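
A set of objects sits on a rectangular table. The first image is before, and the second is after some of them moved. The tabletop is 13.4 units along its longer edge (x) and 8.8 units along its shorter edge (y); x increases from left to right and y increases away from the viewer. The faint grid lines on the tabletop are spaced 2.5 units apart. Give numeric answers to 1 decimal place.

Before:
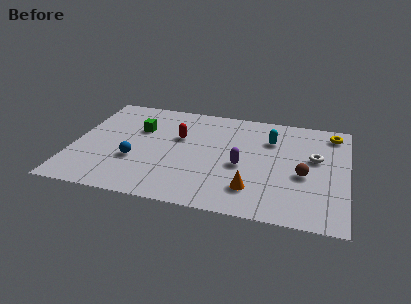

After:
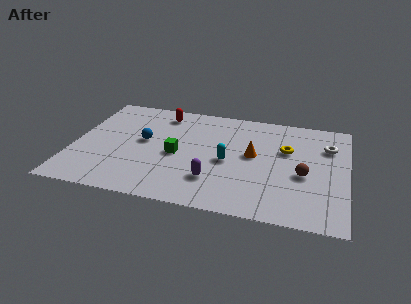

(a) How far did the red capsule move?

2.1

The red capsule moved from about (5.1, 5.5) to (4.1, 7.4), a distance of √(1.0² + 1.9²) ≈ 2.1.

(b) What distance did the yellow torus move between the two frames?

2.9

From (12.6, 7.5) to (10.4, 5.6), the yellow torus covered √(2.2² + 1.9²) ≈ 2.9 units.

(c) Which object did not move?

the brown sphere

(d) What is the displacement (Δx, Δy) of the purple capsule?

(-1.3, -1.5)

The purple capsule was at about (8.3, 3.8) and moved to about (7.0, 2.3).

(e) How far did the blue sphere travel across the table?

1.7

From (3.1, 3.1) to (3.4, 4.8), the blue sphere covered √(0.3² + 1.7²) ≈ 1.7 units.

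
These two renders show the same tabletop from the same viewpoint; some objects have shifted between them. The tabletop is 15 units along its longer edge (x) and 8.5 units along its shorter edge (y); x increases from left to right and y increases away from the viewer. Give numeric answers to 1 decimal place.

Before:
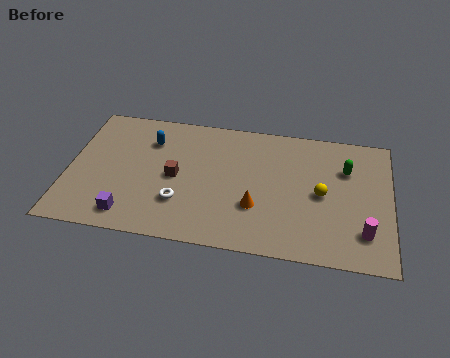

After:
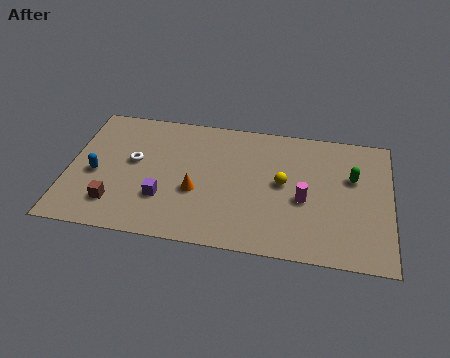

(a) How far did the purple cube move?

2.0

The purple cube moved from about (3.0, 1.3) to (4.5, 2.6), a distance of √(1.5² + 1.3²) ≈ 2.0.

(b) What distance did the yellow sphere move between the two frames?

1.8

From (11.8, 4.1) to (10.0, 4.5), the yellow sphere covered √(1.8² + 0.4²) ≈ 1.8 units.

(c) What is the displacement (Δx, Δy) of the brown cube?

(-2.7, -2.2)

From the two frames, the brown cube sits at roughly (5.0, 4.1) before and (2.3, 1.9) after.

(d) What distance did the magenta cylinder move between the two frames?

3.2

The magenta cylinder moved from about (13.8, 2.0) to (11.0, 3.6), a distance of √(2.8² + 1.6²) ≈ 3.2.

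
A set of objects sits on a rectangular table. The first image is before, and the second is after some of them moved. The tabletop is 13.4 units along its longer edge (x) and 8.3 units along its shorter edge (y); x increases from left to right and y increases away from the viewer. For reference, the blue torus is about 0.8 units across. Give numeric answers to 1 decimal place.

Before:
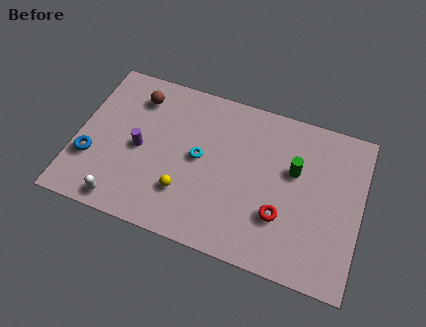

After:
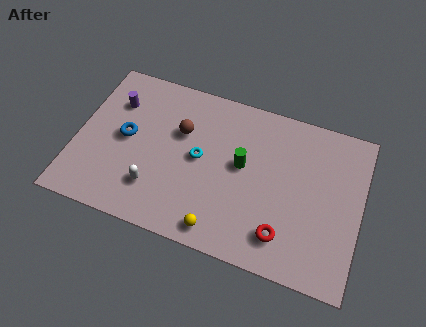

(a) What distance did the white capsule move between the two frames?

1.8

The white capsule was near (2.5, 0.9) before and (3.9, 2.1) after, so it travelled √(1.4² + 1.2²) ≈ 1.8 units.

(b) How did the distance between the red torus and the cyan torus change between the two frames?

+0.6

They were about 4.3 units apart before and 4.9 after — 0.6 units further apart.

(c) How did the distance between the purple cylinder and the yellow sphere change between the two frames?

+4.6

The distance was about 2.8 in the first image and 7.4 in the second, so they moved 4.6 units further apart.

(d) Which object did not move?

the cyan torus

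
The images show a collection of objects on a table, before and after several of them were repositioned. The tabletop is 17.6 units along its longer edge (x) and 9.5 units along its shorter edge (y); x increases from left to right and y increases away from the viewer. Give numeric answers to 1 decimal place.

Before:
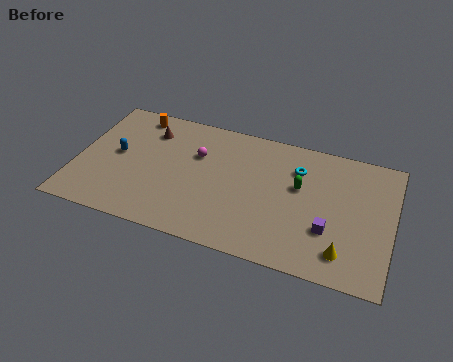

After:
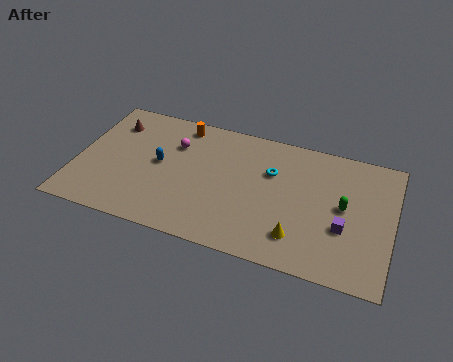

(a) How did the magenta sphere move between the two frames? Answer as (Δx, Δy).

(-1.3, 0.4)

From the two frames, the magenta sphere sits at roughly (6.6, 6.3) before and (5.3, 6.7) after.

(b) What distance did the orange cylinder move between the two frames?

2.6

The orange cylinder moved from about (2.9, 8.3) to (5.5, 8.3), a distance of √(2.6² + 0.0²) ≈ 2.6.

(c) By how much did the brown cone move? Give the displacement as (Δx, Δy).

(-2.1, 0.0)

The brown cone was at about (3.8, 7.3) and moved to about (1.7, 7.3).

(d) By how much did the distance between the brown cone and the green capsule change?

+4.7

They were about 8.7 units apart before and 13.4 after — 4.7 units further apart.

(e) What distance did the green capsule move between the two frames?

2.6

From (12.4, 5.7) to (14.9, 5.0), the green capsule covered √(2.5² + 0.7²) ≈ 2.6 units.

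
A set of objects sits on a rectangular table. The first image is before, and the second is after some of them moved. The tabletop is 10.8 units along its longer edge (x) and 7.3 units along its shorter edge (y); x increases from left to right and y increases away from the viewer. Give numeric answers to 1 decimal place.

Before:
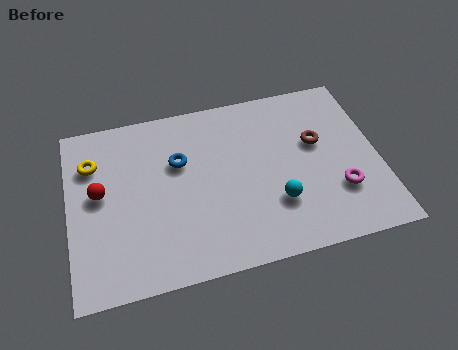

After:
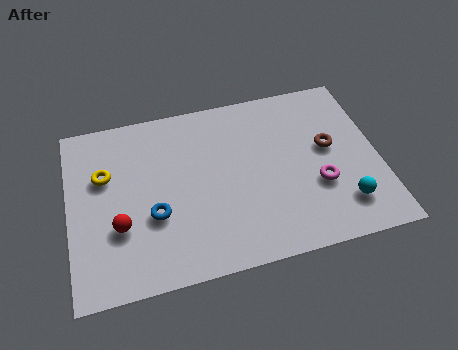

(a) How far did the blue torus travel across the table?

2.2

The blue torus was near (3.9, 4.7) before and (2.9, 2.7) after, so it travelled √(1.0² + 2.0²) ≈ 2.2 units.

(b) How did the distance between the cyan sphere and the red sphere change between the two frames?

+1.5

They were about 6.3 units apart before and 7.8 after — 1.5 units further apart.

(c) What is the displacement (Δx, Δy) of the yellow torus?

(0.4, -0.6)

From the two frames, the yellow torus sits at roughly (0.9, 5.3) before and (1.3, 4.7) after.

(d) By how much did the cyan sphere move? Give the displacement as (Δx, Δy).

(2.3, -0.6)

From the two frames, the cyan sphere sits at roughly (7.1, 2.2) before and (9.4, 1.6) after.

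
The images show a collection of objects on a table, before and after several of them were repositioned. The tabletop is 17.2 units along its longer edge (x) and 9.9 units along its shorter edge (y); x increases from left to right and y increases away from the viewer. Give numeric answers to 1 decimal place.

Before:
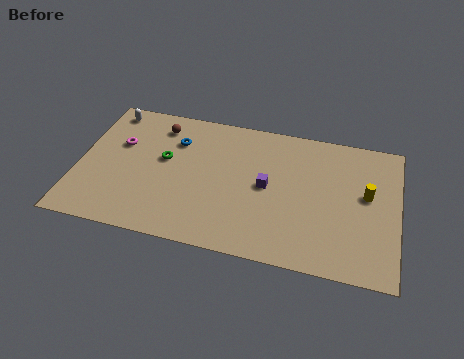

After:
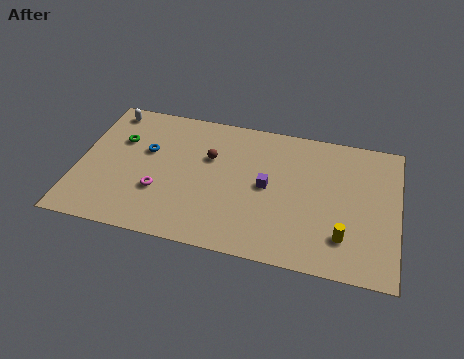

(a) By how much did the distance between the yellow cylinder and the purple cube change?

-0.4

The distance was about 5.3 in the first image and 4.9 in the second, so they moved 0.4 units closer together.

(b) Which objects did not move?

the white capsule and the purple cube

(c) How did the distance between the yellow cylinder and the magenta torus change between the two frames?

-3.5

They were about 13.4 units apart before and 9.9 after — 3.5 units closer together.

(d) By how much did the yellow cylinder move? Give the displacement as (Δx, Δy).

(-1.1, -3.2)

The yellow cylinder started near (15.5, 5.6) and ended near (14.4, 2.4).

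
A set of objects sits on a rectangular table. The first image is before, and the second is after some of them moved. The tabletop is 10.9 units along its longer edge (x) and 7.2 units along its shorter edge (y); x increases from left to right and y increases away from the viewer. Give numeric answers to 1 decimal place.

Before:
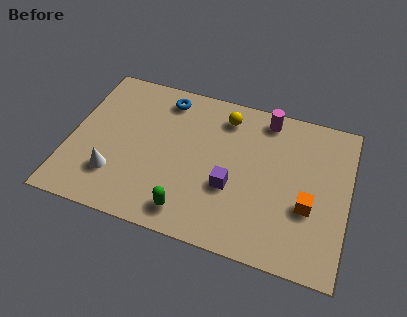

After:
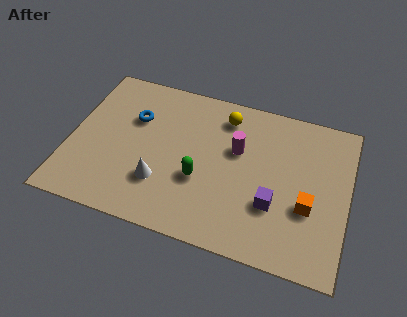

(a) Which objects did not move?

the orange cube and the yellow sphere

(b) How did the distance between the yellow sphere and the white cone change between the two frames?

-1.3

The distance was about 5.7 in the first image and 4.4 in the second, so they moved 1.3 units closer together.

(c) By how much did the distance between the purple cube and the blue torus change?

+1.7

They were about 4.5 units apart before and 6.2 after — 1.7 units further apart.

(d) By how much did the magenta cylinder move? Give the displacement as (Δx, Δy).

(-1.0, -1.8)

From the two frames, the magenta cylinder sits at roughly (7.5, 6.3) before and (6.5, 4.5) after.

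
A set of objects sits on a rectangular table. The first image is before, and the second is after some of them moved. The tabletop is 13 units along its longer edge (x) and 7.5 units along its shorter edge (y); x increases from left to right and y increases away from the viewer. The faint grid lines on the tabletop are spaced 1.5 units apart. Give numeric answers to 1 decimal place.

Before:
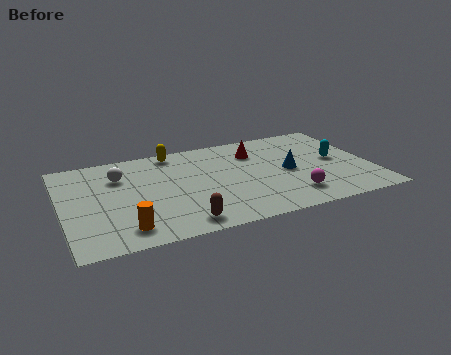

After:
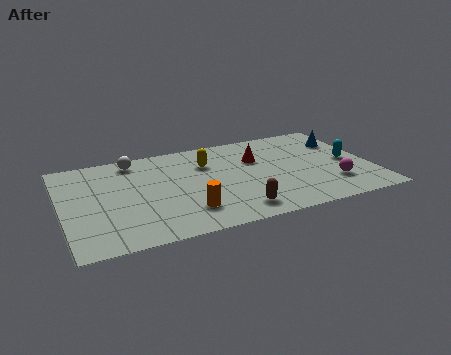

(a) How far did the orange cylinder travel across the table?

2.6

From (2.4, 1.3) to (5.0, 1.8), the orange cylinder covered √(2.6² + 0.5²) ≈ 2.6 units.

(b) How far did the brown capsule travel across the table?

2.3

From (4.7, 1.0) to (7.0, 1.2), the brown capsule covered √(2.3² + 0.2²) ≈ 2.3 units.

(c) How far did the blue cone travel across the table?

3.2

The blue cone was near (9.5, 3.6) before and (12.1, 5.4) after, so it travelled √(2.6² + 1.8²) ≈ 3.2 units.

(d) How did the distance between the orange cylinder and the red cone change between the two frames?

-2.7

Before: roughly 7.3 units apart; after: 4.6. That's 2.7 units closer together.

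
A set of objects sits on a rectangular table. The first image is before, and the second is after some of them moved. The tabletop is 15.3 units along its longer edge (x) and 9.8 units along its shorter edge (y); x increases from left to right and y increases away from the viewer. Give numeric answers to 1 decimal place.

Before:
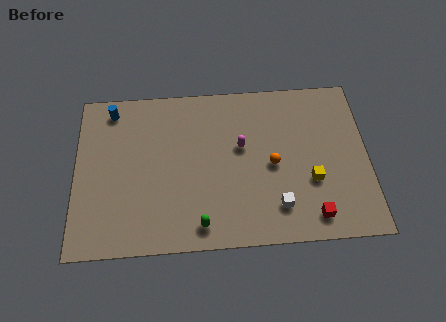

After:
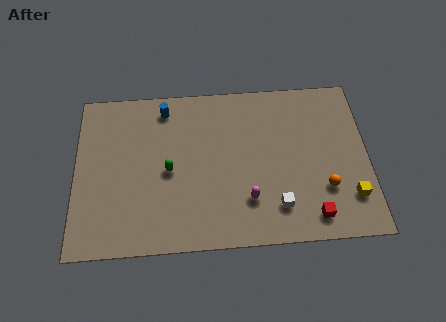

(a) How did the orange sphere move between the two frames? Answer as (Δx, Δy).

(2.7, -1.6)

The orange sphere started near (10.3, 4.6) and ended near (13.0, 3.0).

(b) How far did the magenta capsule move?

3.2

The magenta capsule was near (8.7, 5.8) before and (9.0, 2.6) after, so it travelled √(0.3² + 3.2²) ≈ 3.2 units.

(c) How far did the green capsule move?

3.7

From (6.5, 1.3) to (4.9, 4.6), the green capsule covered √(1.6² + 3.3²) ≈ 3.7 units.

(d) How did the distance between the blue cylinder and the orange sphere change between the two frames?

+0.6

They were about 9.3 units apart before and 9.9 after — 0.6 units further apart.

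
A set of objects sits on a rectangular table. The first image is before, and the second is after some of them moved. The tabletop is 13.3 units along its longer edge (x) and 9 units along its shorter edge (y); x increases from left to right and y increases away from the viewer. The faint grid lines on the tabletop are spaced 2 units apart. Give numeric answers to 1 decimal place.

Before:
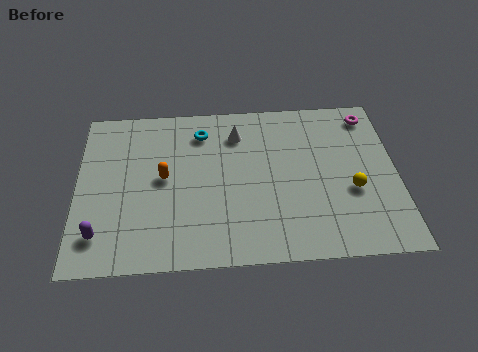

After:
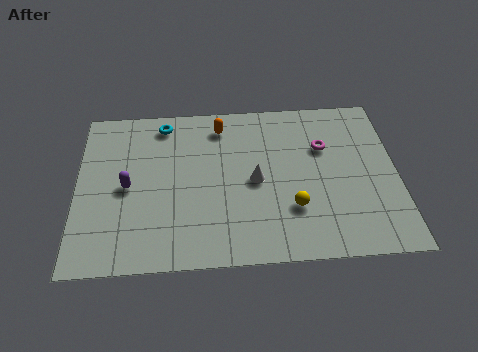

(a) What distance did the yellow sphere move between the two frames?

2.6

The yellow sphere was near (11.4, 3.5) before and (8.9, 2.7) after, so it travelled √(2.5² + 0.8²) ≈ 2.6 units.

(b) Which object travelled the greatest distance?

the orange capsule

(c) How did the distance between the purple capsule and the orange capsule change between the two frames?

+1.1

Before: roughly 3.9 units apart; after: 5.0. That's 1.1 units further apart.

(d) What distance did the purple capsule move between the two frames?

2.7

From (1.0, 1.8) to (2.1, 4.3), the purple capsule covered √(1.1² + 2.5²) ≈ 2.7 units.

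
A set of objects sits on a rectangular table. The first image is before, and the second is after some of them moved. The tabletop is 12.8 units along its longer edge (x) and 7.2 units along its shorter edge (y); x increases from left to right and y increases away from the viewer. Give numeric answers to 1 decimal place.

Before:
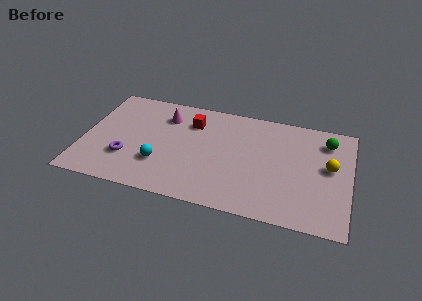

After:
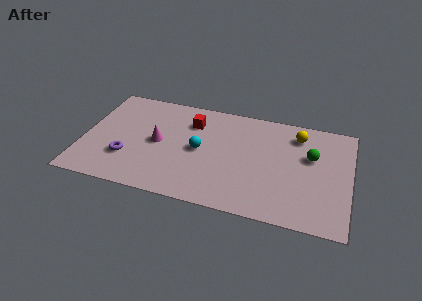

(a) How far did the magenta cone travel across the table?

1.9

From (3.8, 5.5) to (3.6, 3.6), the magenta cone covered √(0.2² + 1.9²) ≈ 1.9 units.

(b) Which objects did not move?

the purple torus and the red cube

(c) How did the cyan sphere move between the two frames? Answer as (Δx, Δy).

(1.8, 1.4)

The cyan sphere was at about (3.8, 2.2) and moved to about (5.6, 3.6).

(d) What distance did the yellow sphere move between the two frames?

2.4

The yellow sphere was near (11.8, 4.0) before and (10.2, 5.8) after, so it travelled √(1.6² + 1.8²) ≈ 2.4 units.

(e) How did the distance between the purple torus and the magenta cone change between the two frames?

-1.7

The distance was about 3.7 in the first image and 2.0 in the second, so they moved 1.7 units closer together.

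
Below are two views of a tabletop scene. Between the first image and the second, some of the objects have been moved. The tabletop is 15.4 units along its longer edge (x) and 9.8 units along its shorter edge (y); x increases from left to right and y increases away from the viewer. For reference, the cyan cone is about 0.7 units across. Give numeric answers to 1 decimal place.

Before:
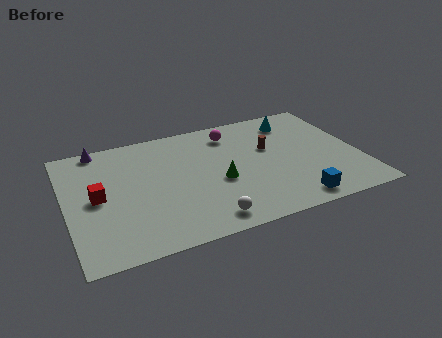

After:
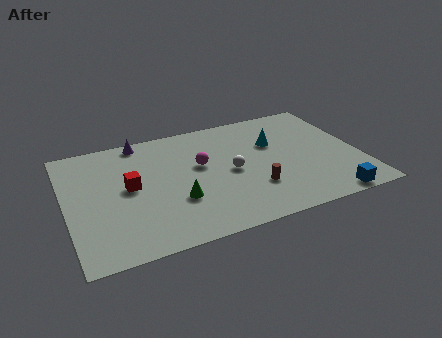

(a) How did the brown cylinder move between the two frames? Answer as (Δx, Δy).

(-1.2, -3.1)

The brown cylinder was at about (10.8, 6.0) and moved to about (9.6, 2.9).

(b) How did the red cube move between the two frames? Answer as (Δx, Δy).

(1.7, 0.3)

The red cube was at about (1.6, 4.9) and moved to about (3.3, 5.2).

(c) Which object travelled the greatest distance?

the white sphere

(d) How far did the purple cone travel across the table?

2.2

The purple cone moved from about (2.0, 9.0) to (4.2, 8.9), a distance of √(2.2² + 0.1²) ≈ 2.2.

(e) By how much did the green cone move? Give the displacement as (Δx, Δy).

(-2.3, -0.8)

From the two frames, the green cone sits at roughly (7.9, 4.1) before and (5.6, 3.3) after.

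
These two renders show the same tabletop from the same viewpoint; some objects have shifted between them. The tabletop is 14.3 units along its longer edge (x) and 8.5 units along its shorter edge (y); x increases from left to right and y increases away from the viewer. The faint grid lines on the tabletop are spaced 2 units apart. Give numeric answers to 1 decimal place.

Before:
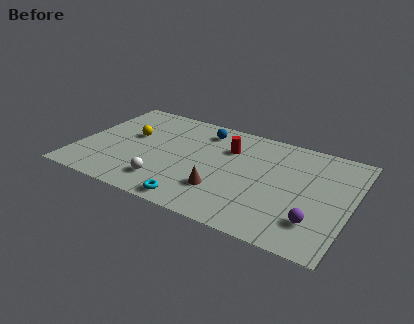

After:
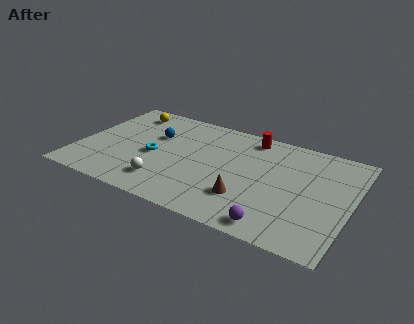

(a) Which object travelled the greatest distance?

the cyan torus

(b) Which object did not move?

the white sphere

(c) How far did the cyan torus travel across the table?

3.9

The cyan torus was near (6.6, 0.9) before and (4.0, 3.8) after, so it travelled √(2.6² + 2.9²) ≈ 3.9 units.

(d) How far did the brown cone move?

1.3

From (7.8, 2.4) to (9.1, 2.4), the brown cone covered √(1.3² + 0.0²) ≈ 1.3 units.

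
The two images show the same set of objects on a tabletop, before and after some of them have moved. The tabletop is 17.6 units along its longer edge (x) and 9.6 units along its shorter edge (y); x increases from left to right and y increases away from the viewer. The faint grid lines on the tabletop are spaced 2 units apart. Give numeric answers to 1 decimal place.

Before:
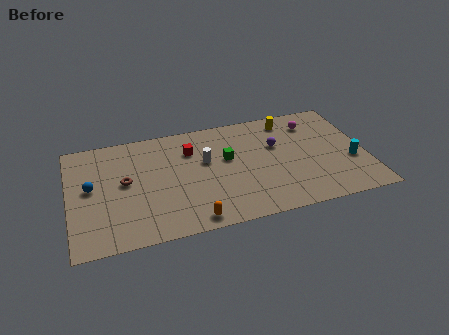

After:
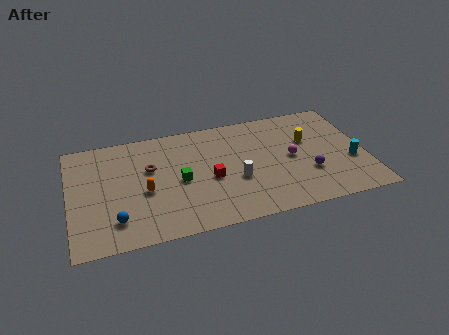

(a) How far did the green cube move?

3.1

From (9.4, 5.7) to (6.5, 4.5), the green cube covered √(2.9² + 1.2²) ≈ 3.1 units.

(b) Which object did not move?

the cyan cylinder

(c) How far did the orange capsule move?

4.0

From (7.0, 1.0) to (4.4, 4.1), the orange capsule covered √(2.6² + 3.1²) ≈ 4.0 units.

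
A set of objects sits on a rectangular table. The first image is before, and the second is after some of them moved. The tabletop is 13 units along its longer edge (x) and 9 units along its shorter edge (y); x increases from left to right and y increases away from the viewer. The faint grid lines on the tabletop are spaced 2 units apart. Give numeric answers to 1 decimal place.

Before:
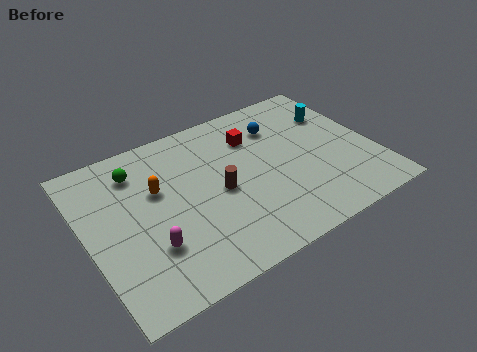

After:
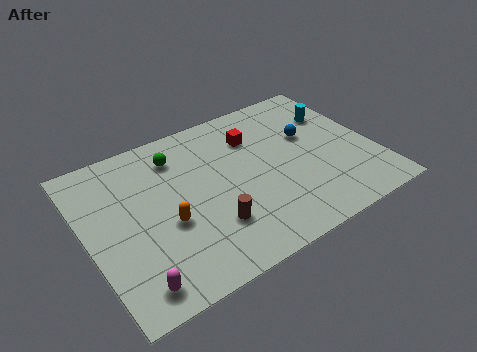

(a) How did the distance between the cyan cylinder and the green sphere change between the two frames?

-1.8

Before: roughly 9.1 units apart; after: 7.3. That's 1.8 units closer together.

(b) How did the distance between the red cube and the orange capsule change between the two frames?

+0.7

They were about 4.7 units apart before and 5.4 after — 0.7 units further apart.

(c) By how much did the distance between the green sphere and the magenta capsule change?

+2.2

Before: roughly 4.4 units apart; after: 6.6. That's 2.2 units further apart.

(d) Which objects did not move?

the cyan cylinder and the red cube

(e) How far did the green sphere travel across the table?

1.8

The green sphere moved from about (2.6, 7.1) to (4.4, 7.1), a distance of √(1.8² + 0.0²) ≈ 1.8.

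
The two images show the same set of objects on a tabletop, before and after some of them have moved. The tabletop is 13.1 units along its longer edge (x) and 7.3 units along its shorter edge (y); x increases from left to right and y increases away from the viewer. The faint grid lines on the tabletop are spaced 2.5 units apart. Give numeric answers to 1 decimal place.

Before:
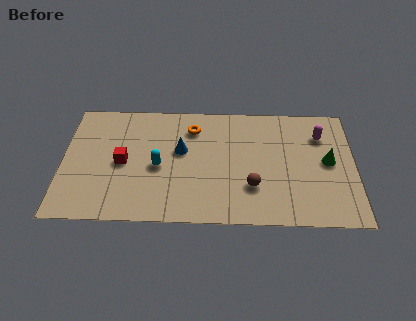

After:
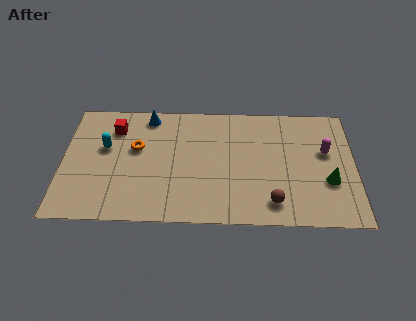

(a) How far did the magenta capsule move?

1.0

The magenta capsule was near (11.6, 5.4) before and (11.8, 4.4) after, so it travelled √(0.2² + 1.0²) ≈ 1.0 units.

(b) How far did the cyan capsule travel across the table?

2.6

The cyan capsule moved from about (4.3, 3.3) to (1.9, 4.4), a distance of √(2.4² + 1.1²) ≈ 2.6.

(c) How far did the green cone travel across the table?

1.2

The green cone was near (11.9, 3.8) before and (11.9, 2.6) after, so it travelled √(0.0² + 1.2²) ≈ 1.2 units.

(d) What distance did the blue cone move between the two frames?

2.6

From (5.3, 4.3) to (3.8, 6.4), the blue cone covered √(1.5² + 2.1²) ≈ 2.6 units.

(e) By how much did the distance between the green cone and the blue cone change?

+2.3

The distance was about 6.6 in the first image and 8.9 in the second, so they moved 2.3 units further apart.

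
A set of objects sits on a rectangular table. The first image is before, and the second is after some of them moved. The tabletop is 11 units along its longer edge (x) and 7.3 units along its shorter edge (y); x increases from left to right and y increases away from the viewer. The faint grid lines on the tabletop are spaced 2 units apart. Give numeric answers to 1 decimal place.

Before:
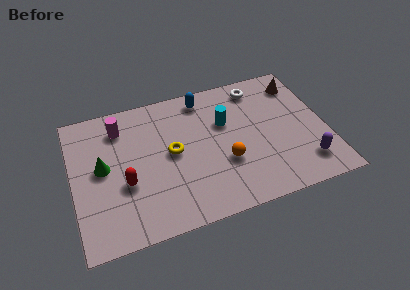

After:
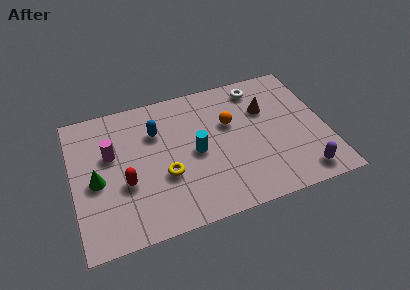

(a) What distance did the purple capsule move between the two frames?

0.5

From (9.9, 1.5) to (9.7, 1.0), the purple capsule covered √(0.2² + 0.5²) ≈ 0.5 units.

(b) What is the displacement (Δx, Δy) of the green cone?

(-0.3, -0.6)

The green cone started near (1.3, 3.9) and ended near (1.0, 3.3).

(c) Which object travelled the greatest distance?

the blue capsule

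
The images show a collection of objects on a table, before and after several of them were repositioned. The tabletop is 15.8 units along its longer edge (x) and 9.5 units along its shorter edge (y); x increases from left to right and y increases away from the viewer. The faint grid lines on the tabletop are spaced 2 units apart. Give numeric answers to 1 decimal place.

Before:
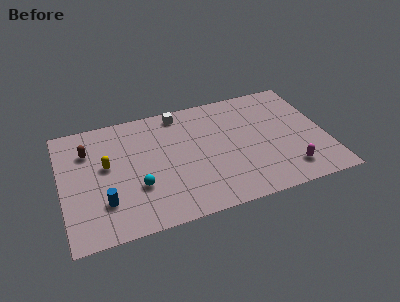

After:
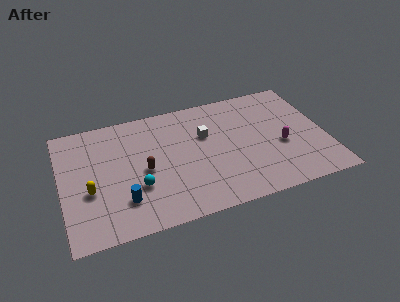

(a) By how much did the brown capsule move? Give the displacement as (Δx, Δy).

(3.2, -2.5)

From the two frames, the brown capsule sits at roughly (1.7, 6.9) before and (4.9, 4.4) after.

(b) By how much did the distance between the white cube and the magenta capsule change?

-4.0

Before: roughly 8.9 units apart; after: 4.9. That's 4.0 units closer together.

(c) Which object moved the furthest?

the brown capsule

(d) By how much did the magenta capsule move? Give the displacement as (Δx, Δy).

(-0.2, 2.1)

The magenta capsule was at about (13.3, 1.8) and moved to about (13.1, 3.9).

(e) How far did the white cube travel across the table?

2.7

The white cube was near (7.3, 8.4) before and (8.7, 6.1) after, so it travelled √(1.4² + 2.3²) ≈ 2.7 units.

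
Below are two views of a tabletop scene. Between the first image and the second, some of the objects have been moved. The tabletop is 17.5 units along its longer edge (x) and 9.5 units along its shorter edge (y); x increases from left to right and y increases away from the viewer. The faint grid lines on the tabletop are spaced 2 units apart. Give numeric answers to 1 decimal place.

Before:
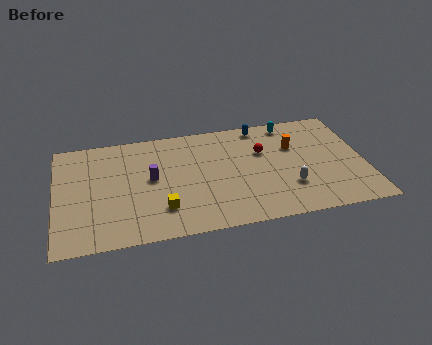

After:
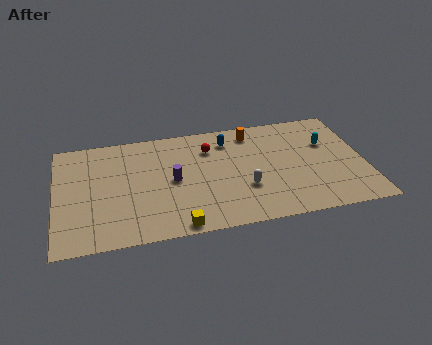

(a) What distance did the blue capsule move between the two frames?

2.1

From (11.8, 8.5) to (9.9, 7.6), the blue capsule covered √(1.9² + 0.9²) ≈ 2.1 units.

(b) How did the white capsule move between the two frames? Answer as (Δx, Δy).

(-2.5, 0.4)

From the two frames, the white capsule sits at roughly (13.1, 2.8) before and (10.6, 3.2) after.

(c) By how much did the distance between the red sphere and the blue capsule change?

-1.1

Before: roughly 2.3 units apart; after: 1.2. That's 1.1 units closer together.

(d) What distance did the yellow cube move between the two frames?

1.8

The yellow cube was near (5.9, 2.4) before and (6.7, 0.8) after, so it travelled √(0.8² + 1.6²) ≈ 1.8 units.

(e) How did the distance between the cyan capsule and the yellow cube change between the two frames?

+0.6

The distance was about 9.7 in the first image and 10.3 in the second, so they moved 0.6 units further apart.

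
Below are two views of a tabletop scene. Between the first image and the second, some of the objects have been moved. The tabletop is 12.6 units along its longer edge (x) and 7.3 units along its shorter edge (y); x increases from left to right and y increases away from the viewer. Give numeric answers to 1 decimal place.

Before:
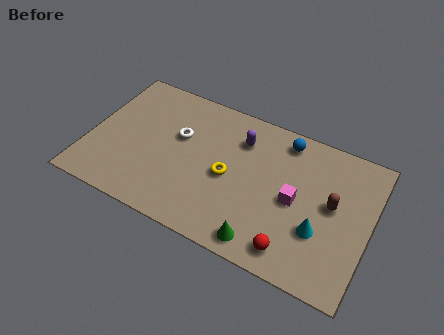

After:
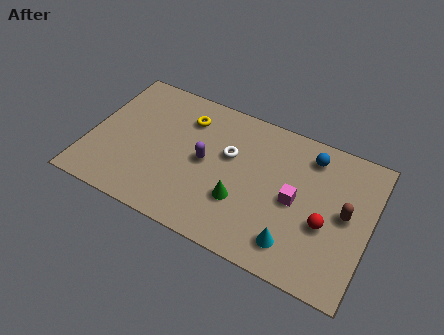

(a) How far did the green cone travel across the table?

1.9

The green cone moved from about (8.2, 0.9) to (7.0, 2.4), a distance of √(1.2² + 1.5²) ≈ 1.9.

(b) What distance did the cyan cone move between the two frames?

1.5

The cyan cone was near (10.5, 2.5) before and (9.5, 1.4) after, so it travelled √(1.0² + 1.1²) ≈ 1.5 units.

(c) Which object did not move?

the magenta cube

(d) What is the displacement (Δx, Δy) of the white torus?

(2.3, 0.0)

From the two frames, the white torus sits at roughly (3.9, 4.5) before and (6.2, 4.5) after.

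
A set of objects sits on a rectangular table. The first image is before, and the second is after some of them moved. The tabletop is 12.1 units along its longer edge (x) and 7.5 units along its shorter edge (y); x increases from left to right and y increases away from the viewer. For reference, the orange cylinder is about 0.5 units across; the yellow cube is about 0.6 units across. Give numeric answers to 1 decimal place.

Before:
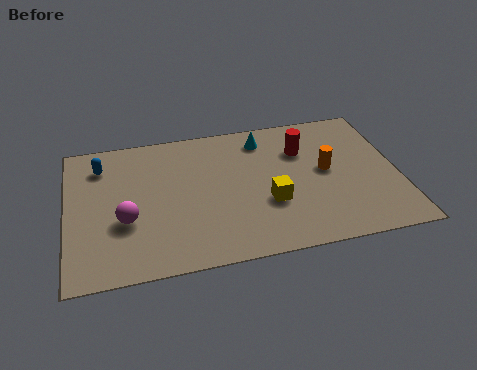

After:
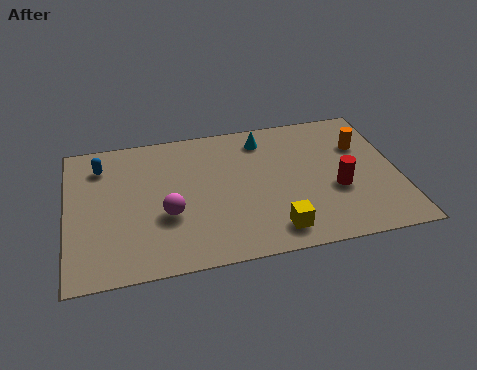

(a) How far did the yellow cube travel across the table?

1.5

The yellow cube moved from about (7.3, 2.7) to (7.4, 1.2), a distance of √(0.1² + 1.5²) ≈ 1.5.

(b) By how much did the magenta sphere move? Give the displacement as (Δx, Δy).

(1.5, 0.0)

From the two frames, the magenta sphere sits at roughly (2.1, 2.8) before and (3.6, 2.8) after.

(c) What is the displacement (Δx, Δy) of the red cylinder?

(1.1, -2.4)

The red cylinder was at about (8.7, 5.3) and moved to about (9.8, 2.9).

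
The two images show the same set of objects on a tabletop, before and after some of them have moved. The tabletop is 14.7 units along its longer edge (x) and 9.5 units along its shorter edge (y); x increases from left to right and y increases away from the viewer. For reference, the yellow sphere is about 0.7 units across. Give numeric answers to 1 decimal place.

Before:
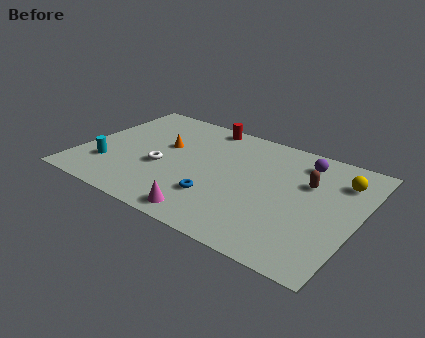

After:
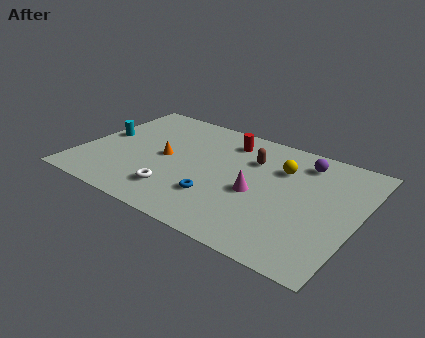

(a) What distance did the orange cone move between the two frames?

1.0

The orange cone was near (4.2, 5.7) before and (4.4, 4.7) after, so it travelled √(0.2² + 1.0²) ≈ 1.0 units.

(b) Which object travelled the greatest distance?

the magenta cone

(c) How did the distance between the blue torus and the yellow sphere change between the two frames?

-2.5

Before: roughly 7.4 units apart; after: 4.9. That's 2.5 units closer together.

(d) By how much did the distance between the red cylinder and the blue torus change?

-1.1

Before: roughly 6.1 units apart; after: 5.0. That's 1.1 units closer together.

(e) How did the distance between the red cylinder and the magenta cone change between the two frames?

-3.4

They were about 7.6 units apart before and 4.2 after — 3.4 units closer together.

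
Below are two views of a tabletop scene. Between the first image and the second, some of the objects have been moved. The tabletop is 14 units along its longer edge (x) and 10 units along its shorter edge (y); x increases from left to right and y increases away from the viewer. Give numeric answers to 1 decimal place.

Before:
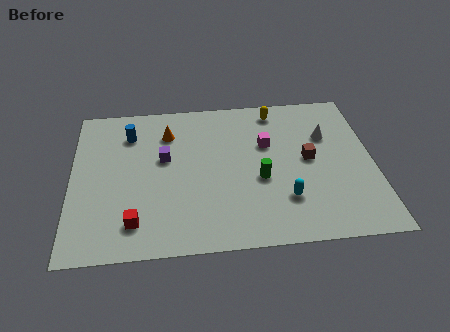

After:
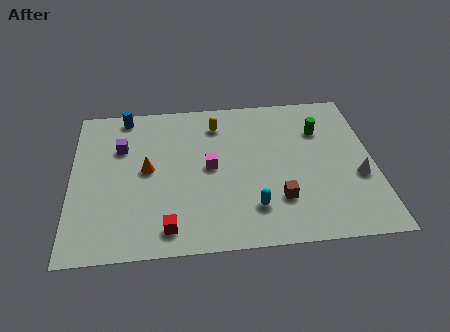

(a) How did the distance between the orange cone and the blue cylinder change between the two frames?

+2.1

Before: roughly 1.8 units apart; after: 3.9. That's 2.1 units further apart.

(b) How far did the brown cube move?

2.9

The brown cube moved from about (11.0, 5.2) to (9.5, 2.7), a distance of √(1.5² + 2.5²) ≈ 2.9.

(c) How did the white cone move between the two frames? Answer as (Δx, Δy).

(1.3, -2.9)

From the two frames, the white cone sits at roughly (11.9, 6.7) before and (13.2, 3.8) after.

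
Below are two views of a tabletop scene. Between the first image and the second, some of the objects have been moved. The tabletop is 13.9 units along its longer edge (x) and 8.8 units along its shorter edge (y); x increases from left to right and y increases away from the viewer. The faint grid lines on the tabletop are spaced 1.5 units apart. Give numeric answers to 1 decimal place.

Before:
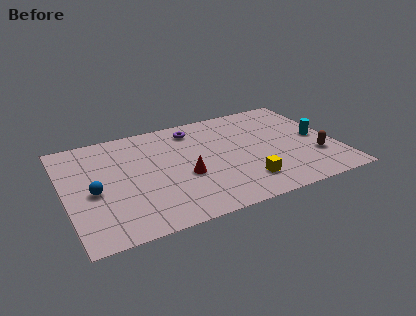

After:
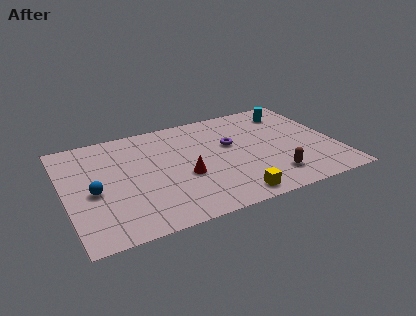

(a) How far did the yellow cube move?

1.2

From (8.9, 1.9) to (8.1, 1.0), the yellow cube covered √(0.8² + 0.9²) ≈ 1.2 units.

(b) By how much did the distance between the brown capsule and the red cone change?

-2.1

They were about 6.7 units apart before and 4.6 after — 2.1 units closer together.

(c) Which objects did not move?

the blue sphere and the red cone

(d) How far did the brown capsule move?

2.6

The brown capsule moved from about (12.7, 2.7) to (10.3, 1.8), a distance of √(2.4² + 0.9²) ≈ 2.6.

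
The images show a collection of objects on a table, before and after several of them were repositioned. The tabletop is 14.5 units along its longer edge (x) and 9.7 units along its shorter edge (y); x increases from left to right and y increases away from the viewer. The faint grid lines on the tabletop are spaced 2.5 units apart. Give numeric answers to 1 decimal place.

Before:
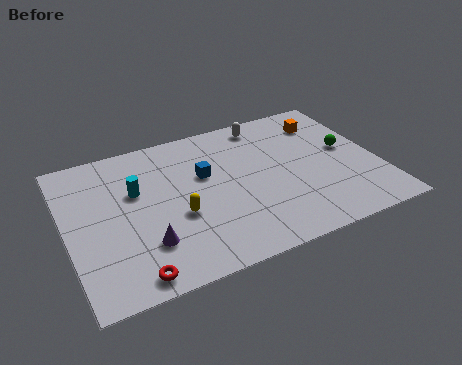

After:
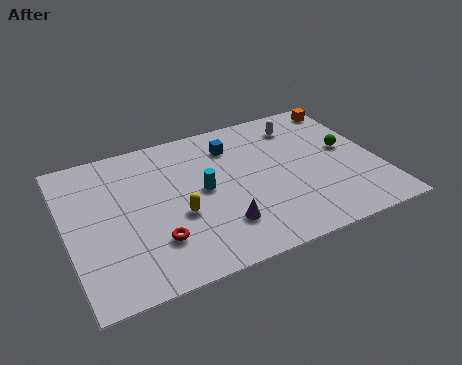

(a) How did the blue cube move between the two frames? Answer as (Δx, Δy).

(1.5, 1.5)

The blue cube was at about (6.5, 6.0) and moved to about (8.0, 7.5).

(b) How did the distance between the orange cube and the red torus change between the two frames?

-0.4

Before: roughly 11.9 units apart; after: 11.5. That's 0.4 units closer together.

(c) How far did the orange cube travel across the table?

1.5

The orange cube moved from about (12.5, 7.6) to (13.7, 8.5), a distance of √(1.2² + 0.9²) ≈ 1.5.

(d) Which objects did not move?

the yellow capsule and the green sphere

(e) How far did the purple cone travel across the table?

3.4

From (3.4, 2.6) to (6.8, 2.4), the purple cone covered √(3.4² + 0.2²) ≈ 3.4 units.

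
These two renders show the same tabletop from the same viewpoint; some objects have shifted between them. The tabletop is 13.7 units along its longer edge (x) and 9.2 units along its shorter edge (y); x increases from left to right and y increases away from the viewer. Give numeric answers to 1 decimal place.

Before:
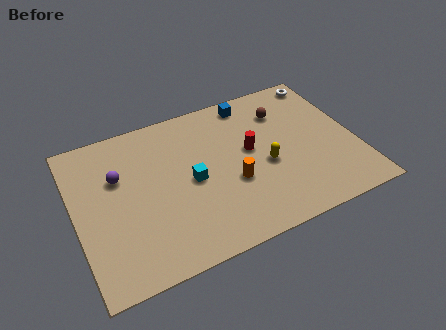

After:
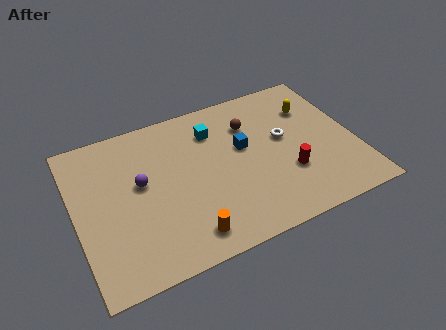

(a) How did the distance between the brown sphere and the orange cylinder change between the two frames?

+2.0

They were about 4.5 units apart before and 6.5 after — 2.0 units further apart.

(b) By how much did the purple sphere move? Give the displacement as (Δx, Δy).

(1.0, -0.8)

The purple sphere started near (2.2, 6.0) and ended near (3.2, 5.2).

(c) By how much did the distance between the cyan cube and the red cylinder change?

+2.0

Before: roughly 3.1 units apart; after: 5.1. That's 2.0 units further apart.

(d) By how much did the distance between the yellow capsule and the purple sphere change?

+1.5

Before: roughly 7.3 units apart; after: 8.8. That's 1.5 units further apart.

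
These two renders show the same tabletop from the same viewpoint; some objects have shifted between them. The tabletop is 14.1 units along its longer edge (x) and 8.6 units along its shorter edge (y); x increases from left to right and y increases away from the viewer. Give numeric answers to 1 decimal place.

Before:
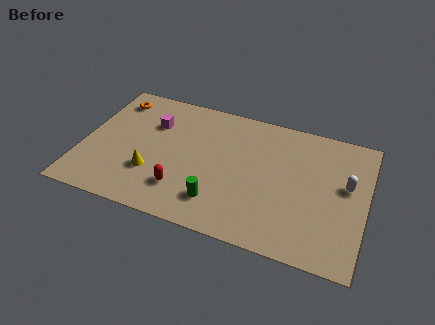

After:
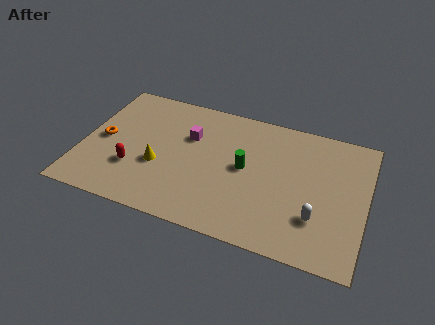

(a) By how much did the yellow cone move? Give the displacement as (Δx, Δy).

(0.3, 0.6)

The yellow cone was at about (3.6, 2.7) and moved to about (3.9, 3.3).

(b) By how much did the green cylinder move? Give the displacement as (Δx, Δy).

(1.1, 2.6)

The green cylinder started near (7.0, 1.9) and ended near (8.1, 4.5).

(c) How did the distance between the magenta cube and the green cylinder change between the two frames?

-2.4

The distance was about 5.5 in the first image and 3.1 in the second, so they moved 2.4 units closer together.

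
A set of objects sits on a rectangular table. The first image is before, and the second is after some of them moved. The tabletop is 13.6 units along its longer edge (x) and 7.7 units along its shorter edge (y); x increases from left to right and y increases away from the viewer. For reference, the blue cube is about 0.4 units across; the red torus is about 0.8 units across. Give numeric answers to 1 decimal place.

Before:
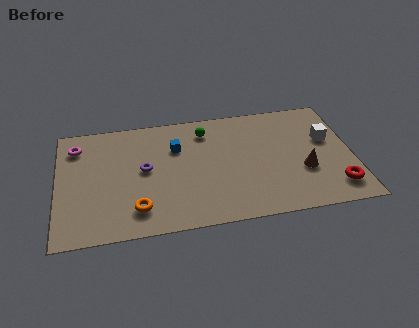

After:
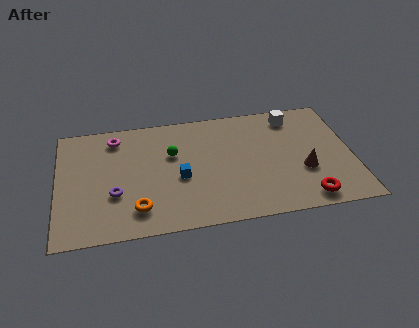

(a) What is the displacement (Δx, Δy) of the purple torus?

(-1.4, -1.4)

The purple torus was at about (4.0, 4.1) and moved to about (2.6, 2.7).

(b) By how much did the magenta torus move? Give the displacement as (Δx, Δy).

(1.8, 0.3)

The magenta torus was at about (0.9, 6.1) and moved to about (2.7, 6.4).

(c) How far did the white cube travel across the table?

2.3

The white cube was near (12.5, 4.7) before and (11.0, 6.5) after, so it travelled √(1.5² + 1.8²) ≈ 2.3 units.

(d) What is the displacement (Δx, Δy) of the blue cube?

(0.1, -2.0)

The blue cube was at about (5.5, 5.3) and moved to about (5.6, 3.3).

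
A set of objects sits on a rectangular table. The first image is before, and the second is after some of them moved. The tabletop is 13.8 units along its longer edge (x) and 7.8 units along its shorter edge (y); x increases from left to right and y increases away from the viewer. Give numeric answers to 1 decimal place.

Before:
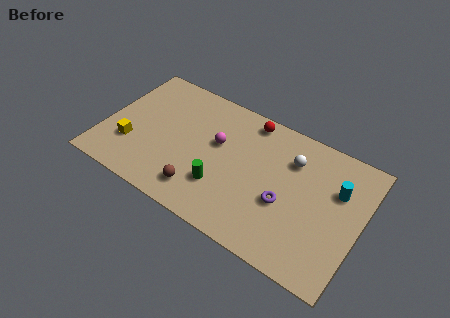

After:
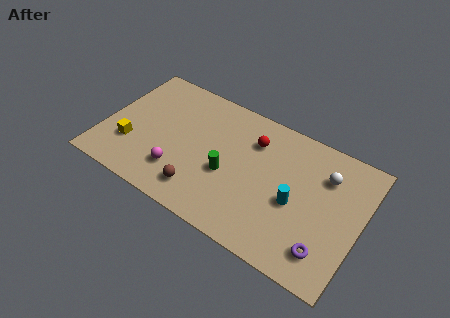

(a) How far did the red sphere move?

1.2

From (7.4, 6.9) to (7.8, 5.8), the red sphere covered √(0.4² + 1.1²) ≈ 1.2 units.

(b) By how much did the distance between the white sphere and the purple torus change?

+1.5

Before: roughly 2.6 units apart; after: 4.1. That's 1.5 units further apart.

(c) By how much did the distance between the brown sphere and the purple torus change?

+2.1

Before: roughly 4.6 units apart; after: 6.7. That's 2.1 units further apart.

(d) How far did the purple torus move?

2.8

From (9.9, 3.1) to (12.3, 1.6), the purple torus covered √(2.4² + 1.5²) ≈ 2.8 units.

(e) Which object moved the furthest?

the magenta sphere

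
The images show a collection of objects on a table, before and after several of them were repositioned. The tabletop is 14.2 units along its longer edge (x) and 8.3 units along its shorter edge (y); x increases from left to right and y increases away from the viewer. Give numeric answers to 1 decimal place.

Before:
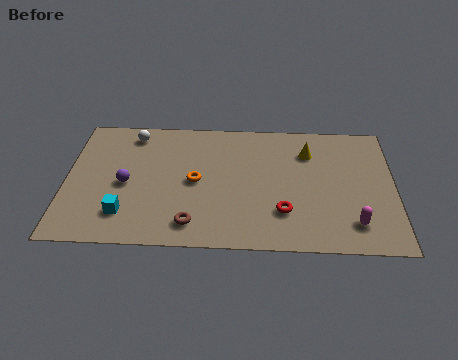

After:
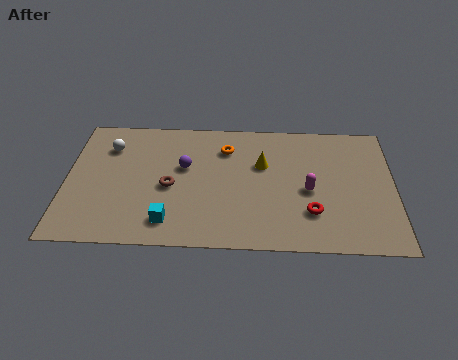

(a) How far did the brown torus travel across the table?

2.5

The brown torus was near (5.5, 1.4) before and (4.5, 3.7) after, so it travelled √(1.0² + 2.3²) ≈ 2.5 units.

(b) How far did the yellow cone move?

2.2

The yellow cone was near (10.5, 6.2) before and (8.5, 5.3) after, so it travelled √(2.0² + 0.9²) ≈ 2.2 units.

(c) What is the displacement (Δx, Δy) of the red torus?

(1.2, 0.0)

From the two frames, the red torus sits at roughly (9.4, 2.3) before and (10.6, 2.3) after.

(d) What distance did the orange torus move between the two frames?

2.6

The orange torus was near (5.6, 4.1) before and (6.9, 6.3) after, so it travelled √(1.3² + 2.2²) ≈ 2.6 units.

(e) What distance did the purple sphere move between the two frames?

2.8

The purple sphere moved from about (2.6, 3.8) to (5.1, 5.0), a distance of √(2.5² + 1.2²) ≈ 2.8.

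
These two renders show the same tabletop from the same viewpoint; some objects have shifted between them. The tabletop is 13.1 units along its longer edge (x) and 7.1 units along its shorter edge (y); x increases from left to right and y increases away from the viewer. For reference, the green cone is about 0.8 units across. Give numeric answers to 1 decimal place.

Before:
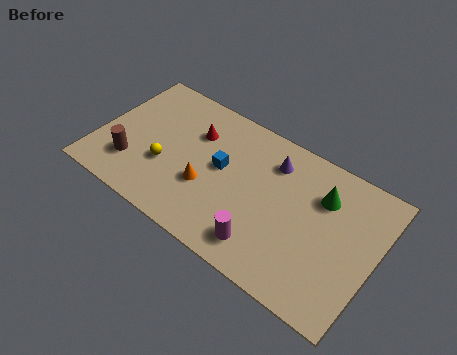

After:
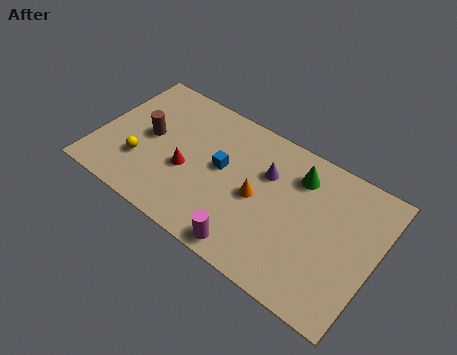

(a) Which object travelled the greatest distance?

the orange cone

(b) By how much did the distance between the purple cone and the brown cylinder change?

-1.6

The distance was about 7.2 in the first image and 5.6 in the second, so they moved 1.6 units closer together.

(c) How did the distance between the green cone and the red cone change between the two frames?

-0.6

They were about 6.1 units apart before and 5.5 after — 0.6 units closer together.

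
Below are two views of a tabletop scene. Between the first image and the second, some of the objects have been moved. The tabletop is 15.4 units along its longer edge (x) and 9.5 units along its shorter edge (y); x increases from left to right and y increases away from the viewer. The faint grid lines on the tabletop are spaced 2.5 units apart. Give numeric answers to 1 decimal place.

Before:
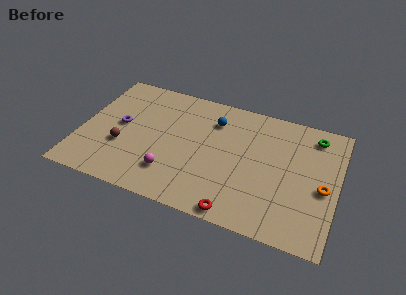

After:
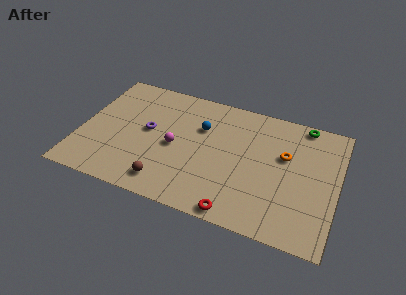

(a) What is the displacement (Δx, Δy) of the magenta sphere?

(0.0, 2.1)

From the two frames, the magenta sphere sits at roughly (5.7, 2.3) before and (5.7, 4.4) after.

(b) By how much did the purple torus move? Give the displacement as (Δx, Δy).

(1.7, 0.1)

The purple torus was at about (2.3, 5.0) and moved to about (4.0, 5.1).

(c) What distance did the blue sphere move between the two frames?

1.1

From (7.8, 7.2) to (7.1, 6.4), the blue sphere covered √(0.7² + 0.8²) ≈ 1.1 units.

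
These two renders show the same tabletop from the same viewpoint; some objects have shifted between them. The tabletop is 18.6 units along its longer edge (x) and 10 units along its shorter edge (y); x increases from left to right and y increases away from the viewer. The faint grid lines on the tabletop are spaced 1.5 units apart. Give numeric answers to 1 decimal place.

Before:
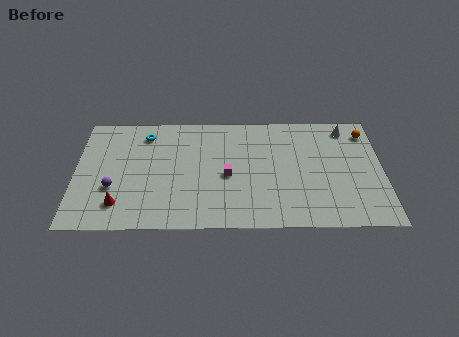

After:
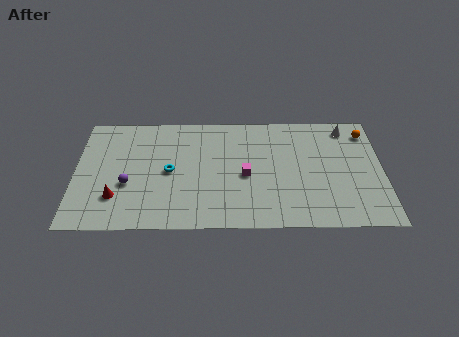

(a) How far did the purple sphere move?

0.9

From (2.3, 3.5) to (3.2, 3.8), the purple sphere covered √(0.9² + 0.3²) ≈ 0.9 units.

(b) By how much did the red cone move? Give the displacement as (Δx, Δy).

(-0.2, 0.6)

The red cone started near (2.7, 2.1) and ended near (2.5, 2.7).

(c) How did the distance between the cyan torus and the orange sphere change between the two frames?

-1.1

They were about 13.5 units apart before and 12.4 after — 1.1 units closer together.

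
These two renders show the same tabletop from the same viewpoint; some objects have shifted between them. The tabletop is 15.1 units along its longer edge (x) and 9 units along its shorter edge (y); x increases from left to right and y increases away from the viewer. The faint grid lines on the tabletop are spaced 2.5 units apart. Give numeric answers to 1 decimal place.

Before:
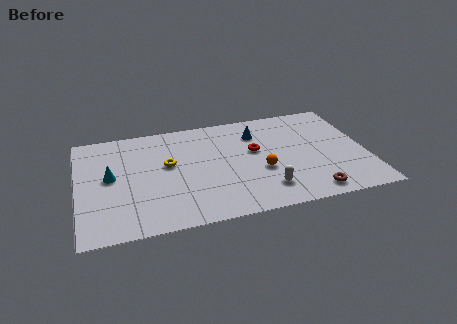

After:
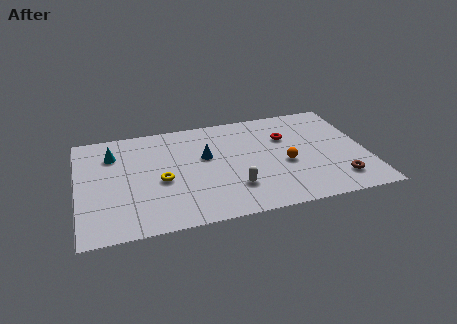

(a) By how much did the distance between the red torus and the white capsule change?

+1.4

The distance was about 3.4 in the first image and 4.8 in the second, so they moved 1.4 units further apart.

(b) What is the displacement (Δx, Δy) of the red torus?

(1.7, 0.8)

From the two frames, the red torus sits at roughly (9.3, 5.3) before and (11.0, 6.1) after.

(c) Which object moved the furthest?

the blue cone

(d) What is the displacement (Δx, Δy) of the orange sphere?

(1.3, 0.3)

From the two frames, the orange sphere sits at roughly (9.5, 3.5) before and (10.8, 3.8) after.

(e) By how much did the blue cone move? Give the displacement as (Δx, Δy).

(-2.8, -1.4)

The blue cone started near (9.5, 6.8) and ended near (6.7, 5.4).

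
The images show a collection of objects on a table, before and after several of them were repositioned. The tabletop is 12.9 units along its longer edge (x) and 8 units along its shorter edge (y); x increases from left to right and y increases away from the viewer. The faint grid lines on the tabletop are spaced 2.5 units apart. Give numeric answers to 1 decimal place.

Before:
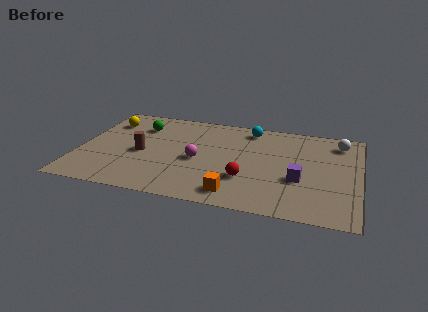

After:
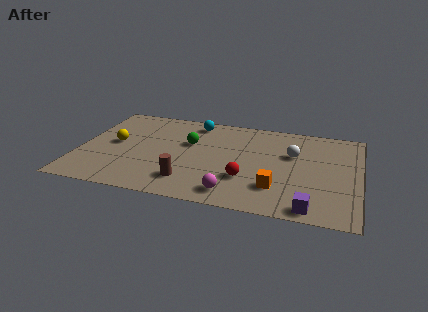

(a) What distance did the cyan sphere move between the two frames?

2.6

The cyan sphere was near (7.7, 6.9) before and (5.1, 6.9) after, so it travelled √(2.6² + 0.0²) ≈ 2.6 units.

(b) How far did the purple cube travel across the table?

2.3

The purple cube was near (10.2, 3.0) before and (10.8, 0.8) after, so it travelled √(0.6² + 2.2²) ≈ 2.3 units.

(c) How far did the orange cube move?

2.0

The orange cube was near (7.4, 1.2) before and (9.2, 2.1) after, so it travelled √(1.8² + 0.9²) ≈ 2.0 units.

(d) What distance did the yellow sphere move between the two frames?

2.0

From (1.1, 6.1) to (1.6, 4.2), the yellow sphere covered √(0.5² + 1.9²) ≈ 2.0 units.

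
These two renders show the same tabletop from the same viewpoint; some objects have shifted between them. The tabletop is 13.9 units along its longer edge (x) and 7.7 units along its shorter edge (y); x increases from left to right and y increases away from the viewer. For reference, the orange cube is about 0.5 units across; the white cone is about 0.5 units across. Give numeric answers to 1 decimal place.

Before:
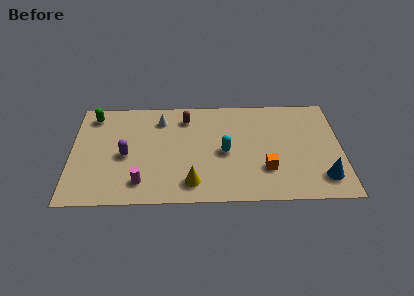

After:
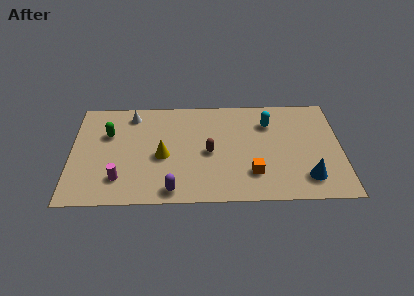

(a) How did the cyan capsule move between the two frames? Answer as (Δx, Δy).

(2.3, 2.1)

The cyan capsule was at about (7.9, 3.6) and moved to about (10.2, 5.7).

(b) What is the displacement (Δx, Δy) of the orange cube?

(-0.7, -0.3)

The orange cube was at about (10.0, 2.3) and moved to about (9.3, 2.0).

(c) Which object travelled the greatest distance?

the purple capsule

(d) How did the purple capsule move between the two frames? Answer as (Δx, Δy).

(2.4, -2.6)

From the two frames, the purple capsule sits at roughly (2.8, 3.5) before and (5.2, 0.9) after.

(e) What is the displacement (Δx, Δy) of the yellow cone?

(-1.5, 2.0)

The yellow cone started near (6.2, 1.4) and ended near (4.7, 3.4).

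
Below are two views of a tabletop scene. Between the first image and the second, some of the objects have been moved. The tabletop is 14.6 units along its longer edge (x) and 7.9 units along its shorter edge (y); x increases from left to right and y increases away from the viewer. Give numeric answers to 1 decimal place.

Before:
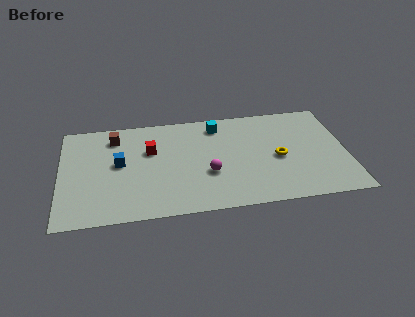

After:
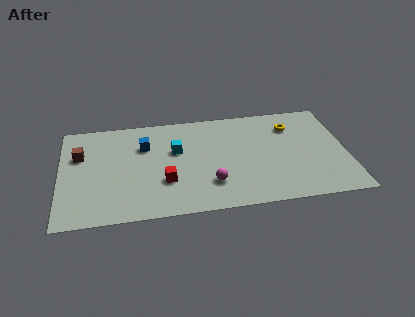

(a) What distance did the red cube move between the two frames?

2.6

From (4.6, 5.1) to (5.3, 2.6), the red cube covered √(0.7² + 2.5²) ≈ 2.6 units.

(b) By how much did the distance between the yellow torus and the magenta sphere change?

+2.1

The distance was about 3.7 in the first image and 5.8 in the second, so they moved 2.1 units further apart.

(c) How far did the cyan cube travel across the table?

2.8

The cyan cube was near (8.1, 6.6) before and (5.9, 4.9) after, so it travelled √(2.2² + 1.7²) ≈ 2.8 units.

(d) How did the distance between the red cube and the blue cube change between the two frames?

+1.3

Before: roughly 1.8 units apart; after: 3.1. That's 1.3 units further apart.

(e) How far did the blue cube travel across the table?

1.8

From (3.0, 4.3) to (4.3, 5.5), the blue cube covered √(1.3² + 1.2²) ≈ 1.8 units.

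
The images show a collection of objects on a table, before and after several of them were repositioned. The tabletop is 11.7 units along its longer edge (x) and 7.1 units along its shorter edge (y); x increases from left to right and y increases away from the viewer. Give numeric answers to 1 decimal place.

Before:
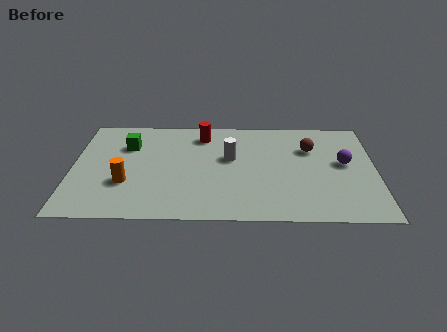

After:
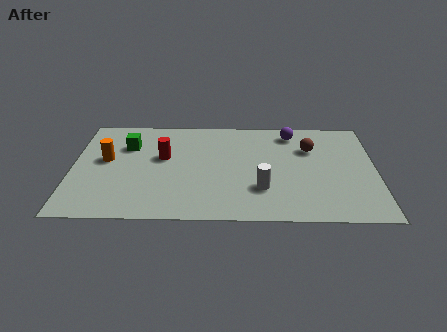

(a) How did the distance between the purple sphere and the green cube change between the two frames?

-2.0

The distance was about 8.5 in the first image and 6.5 in the second, so they moved 2.0 units closer together.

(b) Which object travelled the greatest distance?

the purple sphere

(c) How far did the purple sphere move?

2.9

From (10.5, 3.9) to (8.5, 6.0), the purple sphere covered √(2.0² + 2.1²) ≈ 2.9 units.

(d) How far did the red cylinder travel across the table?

2.2

The red cylinder moved from about (5.0, 5.8) to (3.5, 4.2), a distance of √(1.5² + 1.6²) ≈ 2.2.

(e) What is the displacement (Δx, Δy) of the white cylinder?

(1.2, -2.1)

The white cylinder started near (6.1, 4.2) and ended near (7.3, 2.1).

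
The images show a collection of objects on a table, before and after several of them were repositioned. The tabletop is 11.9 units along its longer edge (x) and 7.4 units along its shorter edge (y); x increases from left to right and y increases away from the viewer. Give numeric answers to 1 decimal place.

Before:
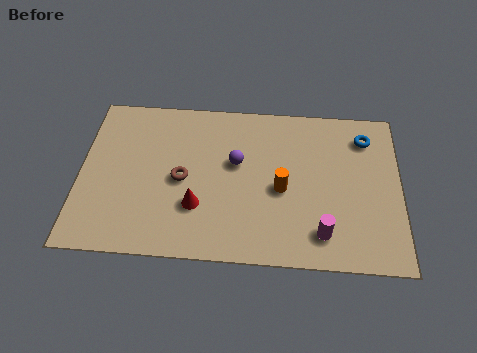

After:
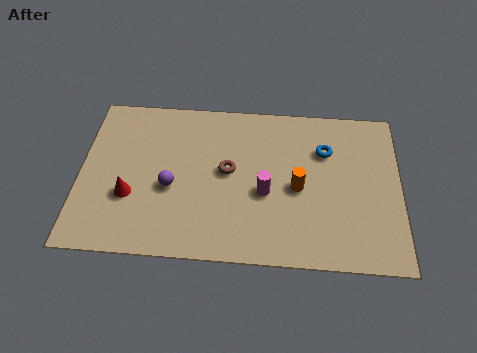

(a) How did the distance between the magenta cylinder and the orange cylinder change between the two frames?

-1.2

The distance was about 2.4 in the first image and 1.2 in the second, so they moved 1.2 units closer together.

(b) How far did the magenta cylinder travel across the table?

2.7

The magenta cylinder was near (9.0, 1.4) before and (6.9, 3.1) after, so it travelled √(2.1² + 1.7²) ≈ 2.7 units.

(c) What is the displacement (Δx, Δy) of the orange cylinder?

(0.6, 0.1)

The orange cylinder started near (7.5, 3.3) and ended near (8.1, 3.4).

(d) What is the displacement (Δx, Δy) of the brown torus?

(1.7, 0.5)

From the two frames, the brown torus sits at roughly (3.8, 3.5) before and (5.5, 4.0) after.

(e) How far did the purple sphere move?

2.7

The purple sphere moved from about (5.8, 4.4) to (3.4, 3.1), a distance of √(2.4² + 1.3²) ≈ 2.7.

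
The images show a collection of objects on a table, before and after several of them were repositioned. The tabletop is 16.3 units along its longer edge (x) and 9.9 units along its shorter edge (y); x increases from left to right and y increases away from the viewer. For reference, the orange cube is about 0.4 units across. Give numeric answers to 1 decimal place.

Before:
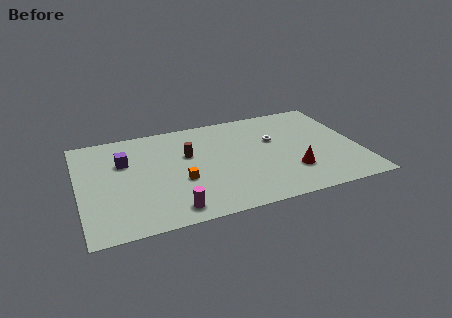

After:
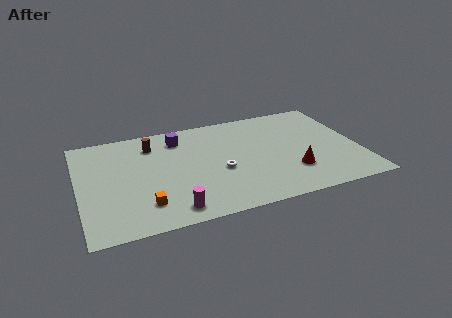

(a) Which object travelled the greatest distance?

the white torus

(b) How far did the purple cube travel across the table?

3.6

From (2.7, 6.6) to (6.0, 8.0), the purple cube covered √(3.3² + 1.4²) ≈ 3.6 units.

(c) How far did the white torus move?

4.0

The white torus moved from about (11.5, 6.2) to (8.1, 4.1), a distance of √(3.4² + 2.1²) ≈ 4.0.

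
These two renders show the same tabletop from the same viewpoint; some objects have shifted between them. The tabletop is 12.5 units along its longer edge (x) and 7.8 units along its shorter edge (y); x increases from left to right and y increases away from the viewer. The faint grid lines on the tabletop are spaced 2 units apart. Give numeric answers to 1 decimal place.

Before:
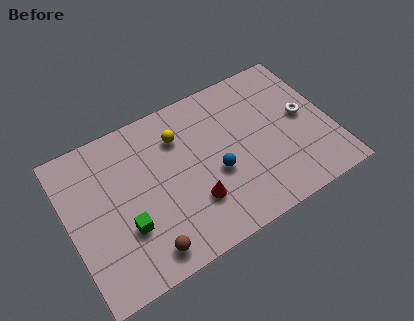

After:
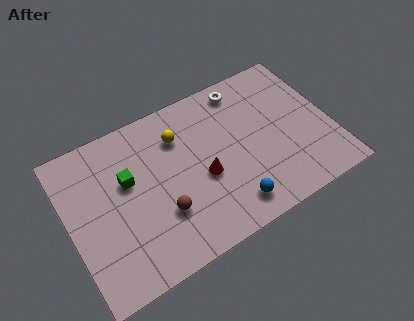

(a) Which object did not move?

the yellow sphere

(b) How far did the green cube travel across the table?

2.2

From (2.5, 2.6) to (2.9, 4.8), the green cube covered √(0.4² + 2.2²) ≈ 2.2 units.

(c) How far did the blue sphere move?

1.9

The blue sphere was near (6.9, 3.2) before and (7.3, 1.3) after, so it travelled √(0.4² + 1.9²) ≈ 1.9 units.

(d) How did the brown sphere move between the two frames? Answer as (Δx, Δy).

(1.0, 1.4)

The brown sphere started near (3.2, 1.1) and ended near (4.2, 2.5).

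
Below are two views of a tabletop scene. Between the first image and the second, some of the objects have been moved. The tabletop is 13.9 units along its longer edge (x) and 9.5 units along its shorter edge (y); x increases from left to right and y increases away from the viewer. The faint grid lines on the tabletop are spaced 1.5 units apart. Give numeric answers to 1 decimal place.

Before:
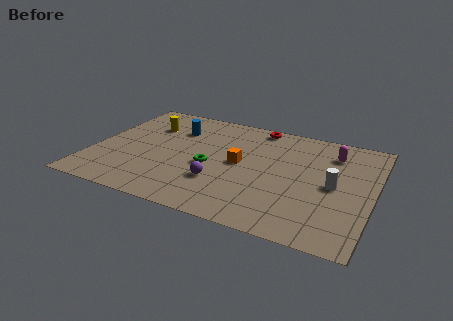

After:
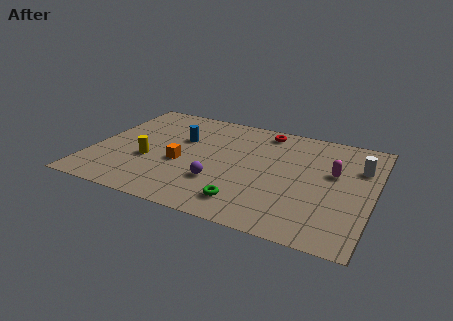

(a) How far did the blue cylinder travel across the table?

0.9

From (3.8, 6.9) to (4.2, 6.1), the blue cylinder covered √(0.4² + 0.8²) ≈ 0.9 units.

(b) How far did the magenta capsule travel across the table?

1.7

The magenta capsule was near (11.7, 7.4) before and (11.9, 5.7) after, so it travelled √(0.2² + 1.7²) ≈ 1.7 units.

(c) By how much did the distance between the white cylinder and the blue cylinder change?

+0.4

The distance was about 8.5 in the first image and 8.9 in the second, so they moved 0.4 units further apart.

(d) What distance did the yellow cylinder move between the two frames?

3.2

The yellow cylinder was near (2.4, 6.8) before and (2.9, 3.6) after, so it travelled √(0.5² + 3.2²) ≈ 3.2 units.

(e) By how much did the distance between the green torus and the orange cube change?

+2.5

Before: roughly 1.6 units apart; after: 4.1. That's 2.5 units further apart.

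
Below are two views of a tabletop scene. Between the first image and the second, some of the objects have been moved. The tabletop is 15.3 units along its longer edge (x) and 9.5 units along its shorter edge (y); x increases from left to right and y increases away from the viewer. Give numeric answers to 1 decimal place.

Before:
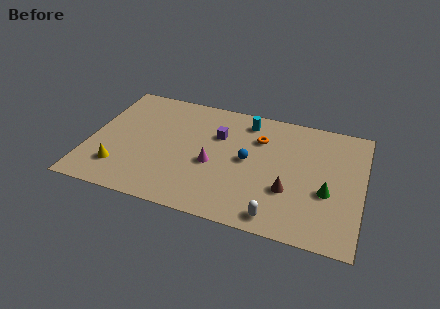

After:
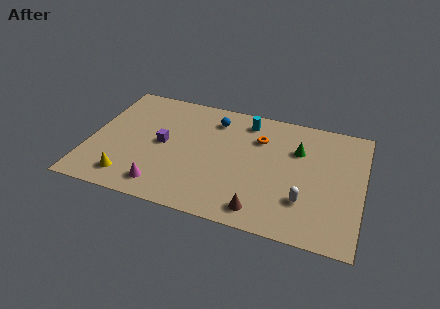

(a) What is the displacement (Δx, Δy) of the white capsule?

(1.4, 1.6)

The white capsule started near (10.8, 1.1) and ended near (12.2, 2.7).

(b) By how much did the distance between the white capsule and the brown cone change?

+0.5

The distance was about 2.2 in the first image and 2.7 in the second, so they moved 0.5 units further apart.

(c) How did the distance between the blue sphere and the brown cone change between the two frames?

+4.1

Before: roughly 2.9 units apart; after: 7.0. That's 4.1 units further apart.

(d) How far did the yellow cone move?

0.8

The yellow cone moved from about (1.9, 2.2) to (2.5, 1.6), a distance of √(0.6² + 0.6²) ≈ 0.8.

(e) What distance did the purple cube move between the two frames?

3.4

The purple cube was near (7.1, 6.4) before and (4.1, 4.8) after, so it travelled √(3.0² + 1.6²) ≈ 3.4 units.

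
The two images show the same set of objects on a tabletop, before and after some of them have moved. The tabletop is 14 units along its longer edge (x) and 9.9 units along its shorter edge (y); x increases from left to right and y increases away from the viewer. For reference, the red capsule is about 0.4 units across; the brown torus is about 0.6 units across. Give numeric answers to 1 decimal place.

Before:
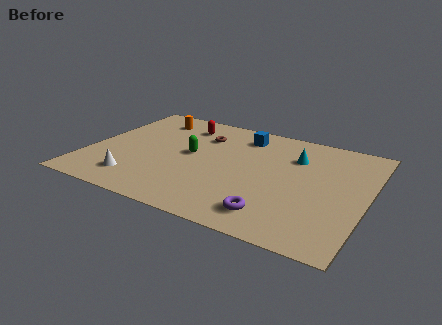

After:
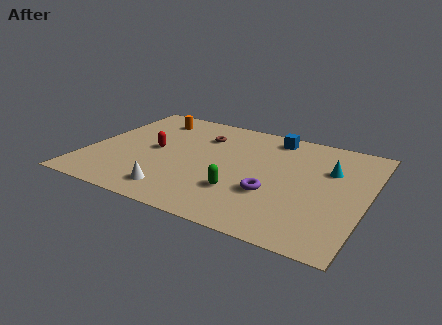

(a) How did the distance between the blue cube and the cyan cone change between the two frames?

+0.7

The distance was about 3.0 in the first image and 3.7 in the second, so they moved 0.7 units further apart.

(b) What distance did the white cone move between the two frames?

2.1

The white cone moved from about (2.8, 1.9) to (4.9, 1.6), a distance of √(2.1² + 0.3²) ≈ 2.1.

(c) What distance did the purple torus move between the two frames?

1.7

The purple torus moved from about (9.8, 1.7) to (9.5, 3.4), a distance of √(0.3² + 1.7²) ≈ 1.7.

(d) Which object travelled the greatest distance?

the green capsule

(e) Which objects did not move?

the brown torus and the orange cylinder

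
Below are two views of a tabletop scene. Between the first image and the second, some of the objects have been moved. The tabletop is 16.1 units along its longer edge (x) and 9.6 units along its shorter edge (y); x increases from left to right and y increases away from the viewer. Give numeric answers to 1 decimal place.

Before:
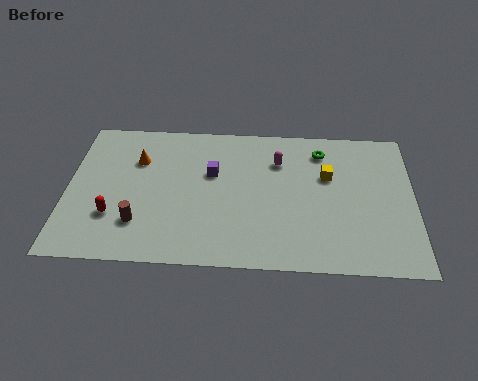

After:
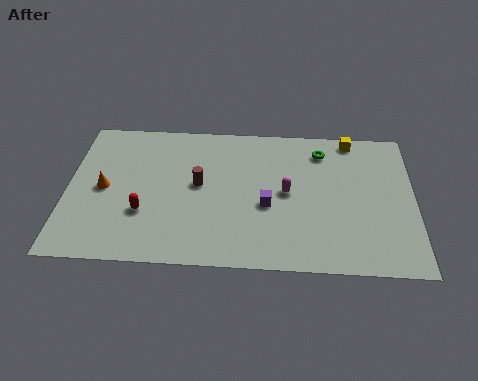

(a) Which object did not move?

the green torus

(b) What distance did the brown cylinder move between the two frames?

3.8

The brown cylinder moved from about (3.4, 2.5) to (6.1, 5.2), a distance of √(2.7² + 2.7²) ≈ 3.8.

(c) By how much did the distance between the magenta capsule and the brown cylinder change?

-3.7

Before: roughly 7.8 units apart; after: 4.1. That's 3.7 units closer together.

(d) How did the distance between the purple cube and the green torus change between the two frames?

-0.9

They were about 5.4 units apart before and 4.5 after — 0.9 units closer together.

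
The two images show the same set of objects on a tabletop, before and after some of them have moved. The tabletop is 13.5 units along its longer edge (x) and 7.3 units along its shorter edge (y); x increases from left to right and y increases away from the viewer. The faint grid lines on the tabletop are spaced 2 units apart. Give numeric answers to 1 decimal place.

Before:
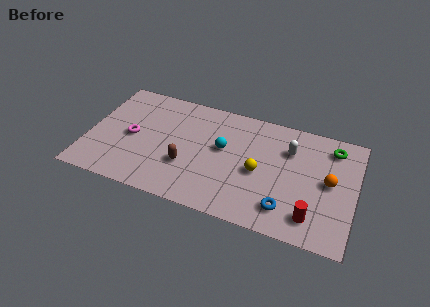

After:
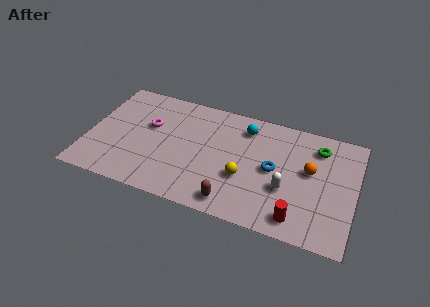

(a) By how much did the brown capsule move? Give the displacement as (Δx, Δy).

(2.5, -1.5)

The brown capsule started near (5.1, 2.5) and ended near (7.6, 1.0).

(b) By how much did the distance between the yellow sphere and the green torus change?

+0.3

They were about 4.4 units apart before and 4.7 after — 0.3 units further apart.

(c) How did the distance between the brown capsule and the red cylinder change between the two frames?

-3.3

Before: roughly 6.5 units apart; after: 3.2. That's 3.3 units closer together.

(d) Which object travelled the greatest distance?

the brown capsule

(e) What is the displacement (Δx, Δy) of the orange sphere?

(-1.0, 0.4)

The orange sphere started near (12.2, 3.8) and ended near (11.2, 4.2).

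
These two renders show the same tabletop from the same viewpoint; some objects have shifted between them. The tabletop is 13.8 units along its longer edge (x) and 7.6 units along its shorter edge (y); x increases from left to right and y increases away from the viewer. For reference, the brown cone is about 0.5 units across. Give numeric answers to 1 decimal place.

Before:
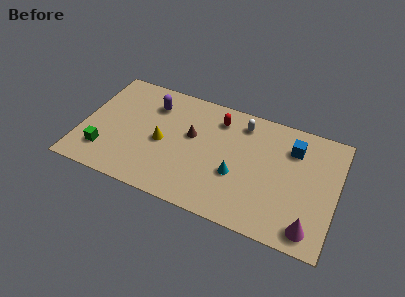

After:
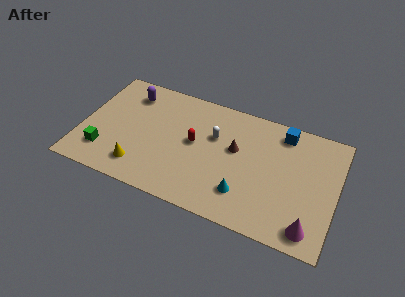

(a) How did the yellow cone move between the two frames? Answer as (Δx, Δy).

(-1.0, -2.0)

The yellow cone started near (4.4, 3.5) and ended near (3.4, 1.5).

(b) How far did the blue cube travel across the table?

1.0

The blue cube moved from about (11.3, 5.7) to (10.7, 6.5), a distance of √(0.6² + 0.8²) ≈ 1.0.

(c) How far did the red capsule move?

2.3

From (7.2, 6.1) to (6.1, 4.1), the red capsule covered √(1.1² + 2.0²) ≈ 2.3 units.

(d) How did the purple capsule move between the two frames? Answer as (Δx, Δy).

(-1.3, 0.3)

The purple capsule started near (3.6, 5.8) and ended near (2.3, 6.1).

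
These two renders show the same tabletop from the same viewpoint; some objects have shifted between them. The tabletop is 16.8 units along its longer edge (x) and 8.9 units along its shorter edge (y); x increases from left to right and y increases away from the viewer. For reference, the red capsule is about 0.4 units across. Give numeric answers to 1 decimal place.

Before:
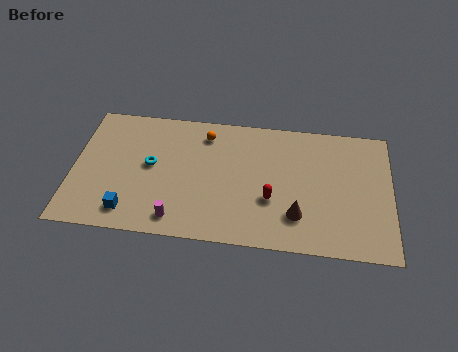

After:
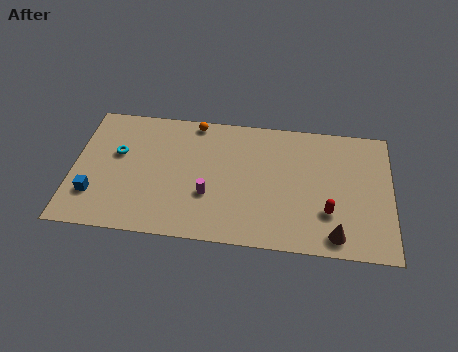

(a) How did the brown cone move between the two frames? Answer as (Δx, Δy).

(2.0, -1.1)

The brown cone started near (11.9, 2.3) and ended near (13.9, 1.2).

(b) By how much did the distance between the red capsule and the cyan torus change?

+4.9

Before: roughly 6.6 units apart; after: 11.5. That's 4.9 units further apart.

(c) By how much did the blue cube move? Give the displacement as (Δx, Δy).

(-1.9, 0.9)

From the two frames, the blue cube sits at roughly (3.1, 1.5) before and (1.2, 2.4) after.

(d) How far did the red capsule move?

3.0

The red capsule moved from about (10.5, 3.2) to (13.5, 2.7), a distance of √(3.0² + 0.5²) ≈ 3.0.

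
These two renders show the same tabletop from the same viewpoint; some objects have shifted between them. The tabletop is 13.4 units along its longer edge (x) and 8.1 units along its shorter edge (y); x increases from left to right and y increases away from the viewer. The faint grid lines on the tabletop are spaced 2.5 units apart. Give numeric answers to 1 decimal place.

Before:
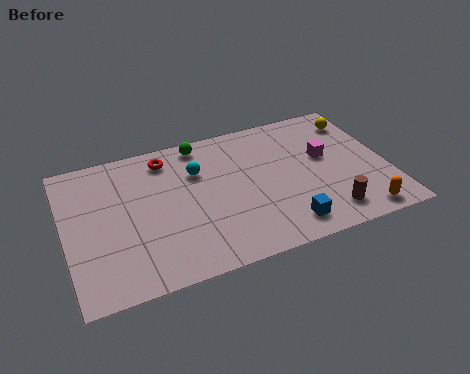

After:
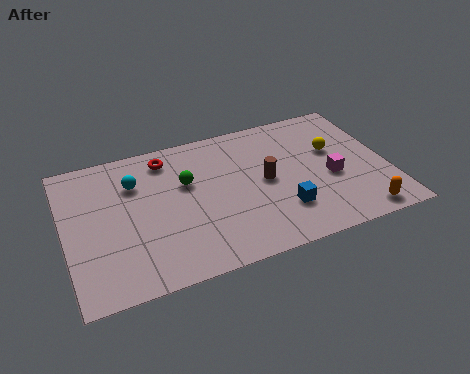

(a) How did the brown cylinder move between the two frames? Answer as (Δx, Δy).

(-2.3, 2.7)

The brown cylinder was at about (10.6, 1.4) and moved to about (8.3, 4.1).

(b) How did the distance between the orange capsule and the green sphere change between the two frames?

-0.7

Before: roughly 8.7 units apart; after: 8.0. That's 0.7 units closer together.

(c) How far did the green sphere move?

2.2

The green sphere was near (5.9, 7.2) before and (5.1, 5.1) after, so it travelled √(0.8² + 2.1²) ≈ 2.2 units.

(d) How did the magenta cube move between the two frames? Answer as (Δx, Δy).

(0.1, -1.3)

From the two frames, the magenta cube sits at roughly (10.9, 4.7) before and (11.0, 3.4) after.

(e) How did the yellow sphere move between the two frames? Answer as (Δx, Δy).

(-1.2, -1.5)

The yellow sphere was at about (12.5, 6.5) and moved to about (11.3, 5.0).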